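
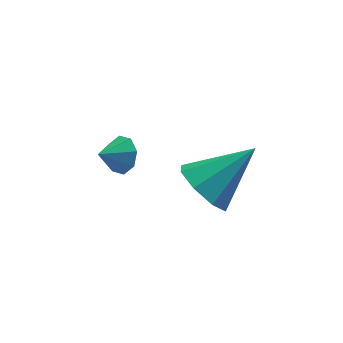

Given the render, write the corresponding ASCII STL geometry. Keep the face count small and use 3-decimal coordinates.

solid 
facet normal 0.789 0.325 -0.521
outer loop
vertex -3.198 3.133 0.725
vertex -3.537 2.946 0.094
vertex -3.511 3.555 0.514
endloop
endfacet
facet normal -0.217 0.303 0.928
outer loop
vertex -3.198 3.133 0.725
vertex -3.511 3.555 0.514
vertex -4.343 2.614 0.626
endloop
endfacet
facet normal 0.789 0.326 -0.521
outer loop
vertex -3.511 3.555 0.514
vertex -3.537 2.946 0.094
vertex -3.84 3.62 0.057
endloop
endfacet
facet normal -0.607 0.599 0.522
outer loop
vertex -3.511 3.555 0.514
vertex -3.84 3.62 0.057
vertex -4.343 2.614 0.626
endloop
endfacet
facet normal 0.789 0.326 -0.521
outer loop
vertex -3.84 3.62 0.057
vertex -3.537 2.946 0.094
vertex -3.991 3.29 -0.378
endloop
endfacet
facet normal -0.899 0.438 -0.020
outer loop
vertex -3.84 3.62 0.057
vertex -3.991 3.29 -0.378
vertex -4.343 2.614 0.626
endloop
endfacet
facet normal 0.789 0.325 -0.522
outer loop
vertex -3.991 3.29 -0.378
vertex -3.537 2.946 0.094
vertex -3.877 2.759 -0.536
endloop
endfacet
facet normal -0.921 -0.085 -0.380
outer loop
vertex -3.991 3.29 -0.378
vertex -3.877 2.759 -0.536
vertex -4.343 2.614 0.626
endloop
endfacet
facet normal 0.789 0.324 -0.522
outer loop
vertex -3.877 2.759 -0.536
vertex -3.537 2.946 0.094
vertex -3.564 2.336 -0.325
endloop
endfacet
facet normal -0.662 -0.664 -0.348
outer loop
vertex -3.877 2.759 -0.536
vertex -3.564 2.336 -0.325
vertex -4.343 2.614 0.626
endloop
endfacet
facet normal 0.789 0.324 -0.522
outer loop
vertex -3.564 2.336 -0.325
vertex -3.537 2.946 0.094
vertex -3.235 2.271 0.132
endloop
endfacet
facet normal -0.271 -0.961 0.059
outer loop
vertex -3.564 2.336 -0.325
vertex -3.235 2.271 0.132
vertex -4.343 2.614 0.626
endloop
endfacet
facet normal 0.790 0.324 -0.520
outer loop
vertex -3.235 2.271 0.132
vertex -3.537 2.946 0.094
vertex -3.084 2.601 0.567
endloop
endfacet
facet normal 0.020 -0.800 0.600
outer loop
vertex -3.235 2.271 0.132
vertex -3.084 2.601 0.567
vertex -4.343 2.614 0.626
endloop
endfacet
facet normal 0.790 0.324 -0.520
outer loop
vertex -3.084 2.601 0.567
vertex -3.537 2.946 0.094
vertex -3.198 3.133 0.725
endloop
endfacet
facet normal 0.042 -0.276 0.960
outer loop
vertex -3.084 2.601 0.567
vertex -3.198 3.133 0.725
vertex -4.343 2.614 0.626
endloop
endfacet
facet normal -0.774 -0.201 -0.600
outer loop
vertex -1.106 0.047 0.942
vertex -1.53 -0.578 1.699
vertex -1.603 0.459 1.445
endloop
endfacet
facet normal 0.483 0.848 -0.217
outer loop
vertex -1.106 0.047 0.942
vertex -1.603 0.459 1.445
vertex 0.15 -0.142 3.001
endloop
endfacet
facet normal -0.775 -0.201 -0.599
outer loop
vertex -1.603 0.459 1.445
vertex -1.53 -0.578 1.699
vertex -2.057 0.264 2.098
endloop
endfacet
facet normal 0.046 0.948 0.315
outer loop
vertex -1.603 0.459 1.445
vertex -2.057 0.264 2.098
vertex 0.15 -0.142 3.001
endloop
endfacet
facet normal -0.775 -0.201 -0.600
outer loop
vertex -2.057 0.264 2.098
vertex -1.53 -0.578 1.699
vertex -2.203 -0.425 2.517
endloop
endfacet
facet normal -0.231 0.541 0.809
outer loop
vertex -2.057 0.264 2.098
vertex -2.203 -0.425 2.517
vertex 0.15 -0.142 3.001
endloop
endfacet
facet normal -0.775 -0.201 -0.600
outer loop
vertex -2.203 -0.425 2.517
vertex -1.53 -0.578 1.699
vertex -1.955 -1.203 2.457
endloop
endfacet
facet normal -0.184 -0.134 0.974
outer loop
vertex -2.203 -0.425 2.517
vertex -1.955 -1.203 2.457
vertex 0.15 -0.142 3.001
endloop
endfacet
facet normal -0.775 -0.201 -0.600
outer loop
vertex -1.955 -1.203 2.457
vertex -1.53 -0.578 1.699
vertex -1.458 -1.615 1.953
endloop
endfacet
facet normal 0.159 -0.682 0.714
outer loop
vertex -1.955 -1.203 2.457
vertex -1.458 -1.615 1.953
vertex 0.15 -0.142 3.001
endloop
endfacet
facet normal -0.775 -0.201 -0.600
outer loop
vertex -1.458 -1.615 1.953
vertex -1.53 -0.578 1.699
vertex -1.004 -1.42 1.301
endloop
endfacet
facet normal 0.597 -0.781 0.182
outer loop
vertex -1.458 -1.615 1.953
vertex -1.004 -1.42 1.301
vertex 0.15 -0.142 3.001
endloop
endfacet
facet normal -0.775 -0.201 -0.600
outer loop
vertex -1.004 -1.42 1.301
vertex -1.53 -0.578 1.699
vertex -0.858 -0.731 0.882
endloop
endfacet
facet normal 0.873 -0.374 -0.311
outer loop
vertex -1.004 -1.42 1.301
vertex -0.858 -0.731 0.882
vertex 0.15 -0.142 3.001
endloop
endfacet
facet normal -0.775 -0.201 -0.600
outer loop
vertex -0.858 -0.731 0.882
vertex -1.53 -0.578 1.699
vertex -1.106 0.047 0.942
endloop
endfacet
facet normal 0.826 0.300 -0.477
outer loop
vertex -0.858 -0.731 0.882
vertex -1.106 0.047 0.942
vertex 0.15 -0.142 3.001
endloop
endfacet

endsolid


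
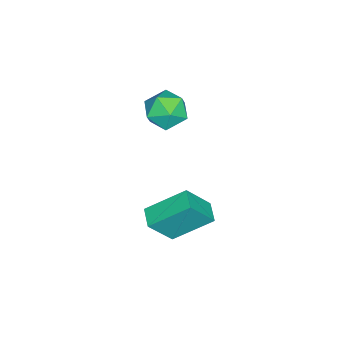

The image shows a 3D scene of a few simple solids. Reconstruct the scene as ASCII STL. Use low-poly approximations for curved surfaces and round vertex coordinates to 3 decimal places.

solid 
facet normal -0.808 0.348 0.475
outer loop
vertex -2.293 1.771 -2.46
vertex -2.247 0.911 -1.752
vertex -1.703 1.856 -1.518
endloop
endfacet
facet normal -0.431 0.882 0.190
outer loop
vertex -2.293 1.771 -2.46
vertex -1.703 1.856 -1.518
vertex -1.292 2.262 -2.471
endloop
endfacet
facet normal -0.383 0.769 -0.512
outer loop
vertex -2.293 1.771 -2.46
vertex -1.292 2.262 -2.471
vertex -1.582 1.569 -3.294
endloop
endfacet
facet normal -0.731 0.164 -0.663
outer loop
vertex -2.293 1.771 -2.46
vertex -1.582 1.569 -3.294
vertex -2.172 0.734 -2.85
endloop
endfacet
facet normal -0.994 -0.096 -0.052
outer loop
vertex -2.293 1.771 -2.46
vertex -2.172 0.734 -2.85
vertex -2.247 0.911 -1.752
endloop
endfacet
facet normal 0.228 0.856 0.463
outer loop
vertex -1.292 2.262 -2.471
vertex -1.703 1.856 -1.518
vertex -0.628 1.706 -1.77
endloop
endfacet
facet normal -0.383 -0.008 0.924
outer loop
vertex -1.703 1.856 -1.518
vertex -2.247 0.911 -1.752
vertex -1.218 0.871 -1.326
endloop
endfacet
facet normal -0.683 -0.727 0.071
outer loop
vertex -2.247 0.911 -1.752
vertex -2.172 0.734 -2.85
vertex -1.508 0.178 -2.149
endloop
endfacet
facet normal -0.258 -0.305 -0.917
outer loop
vertex -2.172 0.734 -2.85
vertex -1.582 1.569 -3.294
vertex -1.097 0.584 -3.102
endloop
endfacet
facet normal 0.305 0.673 -0.674
outer loop
vertex -1.582 1.569 -3.294
vertex -1.292 2.262 -2.471
vertex -0.553 1.529 -2.868
endloop
endfacet
facet normal 0.731 -0.164 0.663
outer loop
vertex -0.507 0.669 -2.16
vertex -0.628 1.706 -1.77
vertex -1.218 0.871 -1.326
endloop
endfacet
facet normal 0.383 -0.769 0.512
outer loop
vertex -0.507 0.669 -2.16
vertex -1.218 0.871 -1.326
vertex -1.508 0.178 -2.149
endloop
endfacet
facet normal 0.431 -0.882 -0.190
outer loop
vertex -0.507 0.669 -2.16
vertex -1.508 0.178 -2.149
vertex -1.097 0.584 -3.102
endloop
endfacet
facet normal 0.808 -0.348 -0.475
outer loop
vertex -0.507 0.669 -2.16
vertex -1.097 0.584 -3.102
vertex -0.553 1.529 -2.868
endloop
endfacet
facet normal 0.994 0.096 0.052
outer loop
vertex -0.507 0.669 -2.16
vertex -0.553 1.529 -2.868
vertex -0.628 1.706 -1.77
endloop
endfacet
facet normal 0.258 0.305 0.917
outer loop
vertex -1.218 0.871 -1.326
vertex -0.628 1.706 -1.77
vertex -1.703 1.856 -1.518
endloop
endfacet
facet normal -0.305 -0.673 0.674
outer loop
vertex -1.508 0.178 -2.149
vertex -1.218 0.871 -1.326
vertex -2.247 0.911 -1.752
endloop
endfacet
facet normal -0.228 -0.856 -0.463
outer loop
vertex -1.097 0.584 -3.102
vertex -1.508 0.178 -2.149
vertex -2.172 0.734 -2.85
endloop
endfacet
facet normal 0.383 0.008 -0.924
outer loop
vertex -0.553 1.529 -2.868
vertex -1.097 0.584 -3.102
vertex -1.582 1.569 -3.294
endloop
endfacet
facet normal 0.683 0.727 -0.071
outer loop
vertex -0.628 1.706 -1.77
vertex -0.553 1.529 -2.868
vertex -1.292 2.262 -2.471
endloop
endfacet
facet normal -0.857 -0.491 0.156
outer loop
vertex 3.332 3.871 -2.349
vertex 2.603 4.684 -3.792
vertex 4.029 2.251 -3.613
endloop
endfacet
facet normal 0.403 -0.449 0.798
outer loop
vertex 4.877 2.736 -3.768
vertex 3.332 3.871 -2.349
vertex 4.029 2.251 -3.613
endloop
endfacet
facet normal -0.857 -0.491 0.157
outer loop
vertex 4.029 2.251 -3.613
vertex 2.603 4.684 -3.792
vertex 3.3 3.063 -5.057
endloop
endfacet
facet normal 0.321 -0.747 -0.582
outer loop
vertex 3.3 3.063 -5.057
vertex 4.877 2.736 -3.768
vertex 4.029 2.251 -3.613
endloop
endfacet
facet normal -0.321 0.747 0.583
outer loop
vertex 3.332 3.871 -2.349
vertex 3.451 5.169 -3.947
vertex 2.603 4.684 -3.792
endloop
endfacet
facet normal 0.402 -0.449 0.798
outer loop
vertex 4.18 4.357 -2.503
vertex 3.332 3.871 -2.349
vertex 4.877 2.736 -3.768
endloop
endfacet
facet normal -0.322 0.746 0.582
outer loop
vertex 4.18 4.357 -2.503
vertex 3.451 5.169 -3.947
vertex 3.332 3.871 -2.349
endloop
endfacet
facet normal -0.403 0.449 -0.798
outer loop
vertex 2.603 4.684 -3.792
vertex 3.451 5.169 -3.947
vertex 3.3 3.063 -5.057
endloop
endfacet
facet normal 0.322 -0.746 -0.583
outer loop
vertex 4.148 3.549 -5.211
vertex 4.877 2.736 -3.768
vertex 3.3 3.063 -5.057
endloop
endfacet
facet normal -0.402 0.449 -0.798
outer loop
vertex 3.3 3.063 -5.057
vertex 3.451 5.169 -3.947
vertex 4.148 3.549 -5.211
endloop
endfacet
facet normal 0.857 0.491 -0.157
outer loop
vertex 4.148 3.549 -5.211
vertex 4.18 4.357 -2.503
vertex 4.877 2.736 -3.768
endloop
endfacet
facet normal 0.857 0.491 -0.157
outer loop
vertex 3.451 5.169 -3.947
vertex 4.18 4.357 -2.503
vertex 4.148 3.549 -5.211
endloop
endfacet

endsolid


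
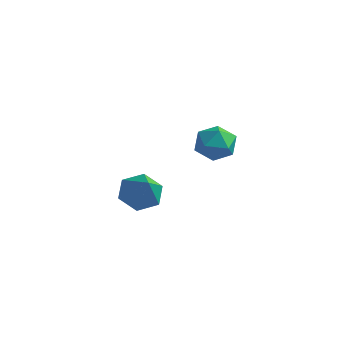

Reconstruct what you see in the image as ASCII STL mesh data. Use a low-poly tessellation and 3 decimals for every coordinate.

solid 
facet normal -0.814 0.337 0.474
outer loop
vertex -0.982 -0.701 1.655
vertex -0.876 -1.107 2.126
vertex -0.625 -0.529 2.146
endloop
endfacet
facet normal -0.518 0.852 0.078
outer loop
vertex -0.982 -0.701 1.655
vertex -0.625 -0.529 2.146
vertex -0.453 -0.371 1.56
endloop
endfacet
facet normal -0.498 0.626 -0.599
outer loop
vertex -0.982 -0.701 1.655
vertex -0.453 -0.371 1.56
vertex -0.598 -0.852 1.178
endloop
endfacet
facet normal -0.783 -0.027 -0.622
outer loop
vertex -0.982 -0.701 1.655
vertex -0.598 -0.852 1.178
vertex -0.86 -1.307 1.528
endloop
endfacet
facet normal -0.978 -0.206 0.043
outer loop
vertex -0.982 -0.701 1.655
vertex -0.86 -1.307 1.528
vertex -0.876 -1.107 2.126
endloop
endfacet
facet normal 0.155 0.942 0.299
outer loop
vertex -0.453 -0.371 1.56
vertex -0.625 -0.529 2.146
vertex -0.02 -0.573 1.972
endloop
endfacet
facet normal -0.324 0.108 0.940
outer loop
vertex -0.625 -0.529 2.146
vertex -0.876 -1.107 2.126
vertex -0.282 -1.028 2.322
endloop
endfacet
facet normal -0.590 -0.771 0.242
outer loop
vertex -0.876 -1.107 2.126
vertex -0.86 -1.307 1.528
vertex -0.427 -1.509 1.94
endloop
endfacet
facet normal -0.274 -0.482 -0.832
outer loop
vertex -0.86 -1.307 1.528
vertex -0.598 -0.852 1.178
vertex -0.255 -1.351 1.354
endloop
endfacet
facet normal 0.186 0.576 -0.796
outer loop
vertex -0.598 -0.852 1.178
vertex -0.453 -0.371 1.56
vertex -0.004 -0.773 1.374
endloop
endfacet
facet normal 0.783 0.027 0.622
outer loop
vertex 0.102 -1.179 1.845
vertex -0.02 -0.573 1.972
vertex -0.282 -1.028 2.322
endloop
endfacet
facet normal 0.498 -0.626 0.599
outer loop
vertex 0.102 -1.179 1.845
vertex -0.282 -1.028 2.322
vertex -0.427 -1.509 1.94
endloop
endfacet
facet normal 0.518 -0.852 -0.078
outer loop
vertex 0.102 -1.179 1.845
vertex -0.427 -1.509 1.94
vertex -0.255 -1.351 1.354
endloop
endfacet
facet normal 0.814 -0.337 -0.474
outer loop
vertex 0.102 -1.179 1.845
vertex -0.255 -1.351 1.354
vertex -0.004 -0.773 1.374
endloop
endfacet
facet normal 0.978 0.206 -0.043
outer loop
vertex 0.102 -1.179 1.845
vertex -0.004 -0.773 1.374
vertex -0.02 -0.573 1.972
endloop
endfacet
facet normal 0.274 0.482 0.832
outer loop
vertex -0.282 -1.028 2.322
vertex -0.02 -0.573 1.972
vertex -0.625 -0.529 2.146
endloop
endfacet
facet normal -0.186 -0.576 0.796
outer loop
vertex -0.427 -1.509 1.94
vertex -0.282 -1.028 2.322
vertex -0.876 -1.107 2.126
endloop
endfacet
facet normal -0.155 -0.942 -0.299
outer loop
vertex -0.255 -1.351 1.354
vertex -0.427 -1.509 1.94
vertex -0.86 -1.307 1.528
endloop
endfacet
facet normal 0.324 -0.108 -0.940
outer loop
vertex -0.004 -0.773 1.374
vertex -0.255 -1.351 1.354
vertex -0.598 -0.852 1.178
endloop
endfacet
facet normal 0.590 0.771 -0.242
outer loop
vertex -0.02 -0.573 1.972
vertex -0.004 -0.773 1.374
vertex -0.453 -0.371 1.56
endloop
endfacet
facet normal -0.520 0.455 -0.723
outer loop
vertex -3.171 0.657 -1.727
vertex -3.547 0.096 -1.81
vertex -3.743 0.574 -1.368
endloop
endfacet
facet normal 0.353 0.615 0.705
outer loop
vertex -3.171 0.657 -1.727
vertex -3.743 0.574 -1.368
vertex -2.873 -0.496 -0.87
endloop
endfacet
facet normal -0.518 0.456 -0.723
outer loop
vertex -3.743 0.574 -1.368
vertex -3.547 0.096 -1.81
vertex -4.119 0.014 -1.452
endloop
endfacet
facet normal -0.380 0.118 0.917
outer loop
vertex -3.743 0.574 -1.368
vertex -4.119 0.014 -1.452
vertex -2.873 -0.496 -0.87
endloop
endfacet
facet normal -0.518 0.456 -0.723
outer loop
vertex -4.119 0.014 -1.452
vertex -3.547 0.096 -1.81
vertex -3.923 -0.464 -1.894
endloop
endfacet
facet normal -0.519 -0.685 0.511
outer loop
vertex -4.119 0.014 -1.452
vertex -3.923 -0.464 -1.894
vertex -2.873 -0.496 -0.87
endloop
endfacet
facet normal -0.518 0.456 -0.723
outer loop
vertex -3.923 -0.464 -1.894
vertex -3.547 0.096 -1.81
vertex -3.351 -0.382 -2.252
endloop
endfacet
facet normal 0.075 -0.991 -0.108
outer loop
vertex -3.923 -0.464 -1.894
vertex -3.351 -0.382 -2.252
vertex -2.873 -0.496 -0.87
endloop
endfacet
facet normal -0.519 0.456 -0.723
outer loop
vertex -3.351 -0.382 -2.252
vertex -3.547 0.096 -1.81
vertex -2.975 0.178 -2.169
endloop
endfacet
facet normal 0.808 -0.495 -0.320
outer loop
vertex -3.351 -0.382 -2.252
vertex -2.975 0.178 -2.169
vertex -2.873 -0.496 -0.87
endloop
endfacet
facet normal -0.519 0.455 -0.723
outer loop
vertex -2.975 0.178 -2.169
vertex -3.547 0.096 -1.81
vertex -3.171 0.657 -1.727
endloop
endfacet
facet normal 0.947 0.309 0.086
outer loop
vertex -2.975 0.178 -2.169
vertex -3.171 0.657 -1.727
vertex -2.873 -0.496 -0.87
endloop
endfacet

endsolid


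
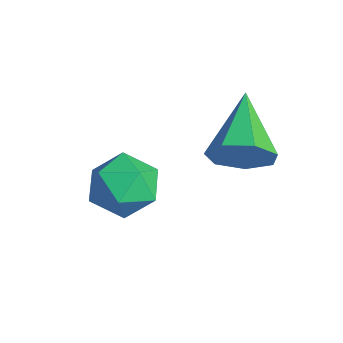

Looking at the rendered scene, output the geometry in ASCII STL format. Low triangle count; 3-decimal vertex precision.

solid 
facet normal -0.645 0.673 0.361
outer loop
vertex -2.523 -2.167 -2.704
vertex -2.223 -2.416 -1.705
vertex -1.712 -1.639 -2.241
endloop
endfacet
facet normal -0.406 0.870 -0.281
outer loop
vertex -2.523 -2.167 -2.704
vertex -1.712 -1.639 -2.241
vertex -1.64 -1.938 -3.269
endloop
endfacet
facet normal -0.568 0.352 -0.744
outer loop
vertex -2.523 -2.167 -2.704
vertex -1.64 -1.938 -3.269
vertex -2.106 -2.899 -3.368
endloop
endfacet
facet normal -0.907 -0.164 -0.388
outer loop
vertex -2.523 -2.167 -2.704
vertex -2.106 -2.899 -3.368
vertex -2.466 -3.194 -2.402
endloop
endfacet
facet normal -0.955 0.034 0.295
outer loop
vertex -2.523 -2.167 -2.704
vertex -2.466 -3.194 -2.402
vertex -2.223 -2.416 -1.705
endloop
endfacet
facet normal 0.307 0.919 -0.246
outer loop
vertex -1.64 -1.938 -3.269
vertex -1.712 -1.639 -2.241
vertex -0.794 -2.046 -2.618
endloop
endfacet
facet normal -0.082 0.602 0.795
outer loop
vertex -1.712 -1.639 -2.241
vertex -2.223 -2.416 -1.705
vertex -1.154 -2.341 -1.652
endloop
endfacet
facet normal -0.584 -0.433 0.687
outer loop
vertex -2.223 -2.416 -1.705
vertex -2.466 -3.194 -2.402
vertex -1.62 -3.302 -1.751
endloop
endfacet
facet normal -0.506 -0.754 -0.419
outer loop
vertex -2.466 -3.194 -2.402
vertex -2.106 -2.899 -3.368
vertex -1.548 -3.601 -2.779
endloop
endfacet
facet normal 0.044 0.081 -0.996
outer loop
vertex -2.106 -2.899 -3.368
vertex -1.64 -1.938 -3.269
vertex -1.037 -2.824 -3.315
endloop
endfacet
facet normal 0.907 0.164 0.388
outer loop
vertex -0.737 -3.073 -2.316
vertex -0.794 -2.046 -2.618
vertex -1.154 -2.341 -1.652
endloop
endfacet
facet normal 0.568 -0.352 0.744
outer loop
vertex -0.737 -3.073 -2.316
vertex -1.154 -2.341 -1.652
vertex -1.62 -3.302 -1.751
endloop
endfacet
facet normal 0.406 -0.870 0.281
outer loop
vertex -0.737 -3.073 -2.316
vertex -1.62 -3.302 -1.751
vertex -1.548 -3.601 -2.779
endloop
endfacet
facet normal 0.645 -0.673 -0.361
outer loop
vertex -0.737 -3.073 -2.316
vertex -1.548 -3.601 -2.779
vertex -1.037 -2.824 -3.315
endloop
endfacet
facet normal 0.955 -0.034 -0.295
outer loop
vertex -0.737 -3.073 -2.316
vertex -1.037 -2.824 -3.315
vertex -0.794 -2.046 -2.618
endloop
endfacet
facet normal 0.506 0.754 0.419
outer loop
vertex -1.154 -2.341 -1.652
vertex -0.794 -2.046 -2.618
vertex -1.712 -1.639 -2.241
endloop
endfacet
facet normal -0.044 -0.081 0.996
outer loop
vertex -1.62 -3.302 -1.751
vertex -1.154 -2.341 -1.652
vertex -2.223 -2.416 -1.705
endloop
endfacet
facet normal -0.307 -0.919 0.246
outer loop
vertex -1.548 -3.601 -2.779
vertex -1.62 -3.302 -1.751
vertex -2.466 -3.194 -2.402
endloop
endfacet
facet normal 0.082 -0.602 -0.795
outer loop
vertex -1.037 -2.824 -3.315
vertex -1.548 -3.601 -2.779
vertex -2.106 -2.899 -3.368
endloop
endfacet
facet normal 0.584 0.433 -0.687
outer loop
vertex -0.794 -2.046 -2.618
vertex -1.037 -2.824 -3.315
vertex -1.64 -1.938 -3.269
endloop
endfacet
facet normal 0.812 -0.386 -0.437
outer loop
vertex 0.787 -0.013 0.271
vertex 0.293 -0.145 -0.53
vertex 0.798 0.615 -0.263
endloop
endfacet
facet normal 0.241 0.626 0.741
outer loop
vertex 0.787 -0.013 0.271
vertex 0.798 0.615 -0.263
vertex -1.453 0.685 0.41
endloop
endfacet
facet normal 0.812 -0.386 -0.437
outer loop
vertex 0.798 0.615 -0.263
vertex 0.293 -0.145 -0.53
vertex 0.429 0.67 -0.998
endloop
endfacet
facet normal 0.046 0.998 0.051
outer loop
vertex 0.798 0.615 -0.263
vertex 0.429 0.67 -0.998
vertex -1.453 0.685 0.41
endloop
endfacet
facet normal 0.813 -0.386 -0.437
outer loop
vertex 0.429 0.67 -0.998
vertex 0.293 -0.145 -0.53
vertex -0.042 0.111 -1.38
endloop
endfacet
facet normal -0.409 0.724 -0.555
outer loop
vertex 0.429 0.67 -0.998
vertex -0.042 0.111 -1.38
vertex -1.453 0.685 0.41
endloop
endfacet
facet normal 0.813 -0.386 -0.437
outer loop
vertex -0.042 0.111 -1.38
vertex 0.293 -0.145 -0.53
vertex -0.26 -0.64 -1.122
endloop
endfacet
facet normal -0.783 0.014 -0.622
outer loop
vertex -0.042 0.111 -1.38
vertex -0.26 -0.64 -1.122
vertex -1.453 0.685 0.41
endloop
endfacet
facet normal 0.813 -0.386 -0.436
outer loop
vertex -0.26 -0.64 -1.122
vertex 0.293 -0.145 -0.53
vertex -0.062 -1.019 -0.417
endloop
endfacet
facet normal -0.794 -0.600 -0.099
outer loop
vertex -0.26 -0.64 -1.122
vertex -0.062 -1.019 -0.417
vertex -1.453 0.685 0.41
endloop
endfacet
facet normal 0.812 -0.386 -0.437
outer loop
vertex -0.062 -1.019 -0.417
vertex 0.293 -0.145 -0.53
vertex 0.404 -0.74 0.203
endloop
endfacet
facet normal -0.433 -0.654 0.620
outer loop
vertex -0.062 -1.019 -0.417
vertex 0.404 -0.74 0.203
vertex -1.453 0.685 0.41
endloop
endfacet
facet normal 0.812 -0.387 -0.437
outer loop
vertex 0.404 -0.74 0.203
vertex 0.293 -0.145 -0.53
vertex 0.787 -0.013 0.271
endloop
endfacet
facet normal 0.028 -0.108 0.994
outer loop
vertex 0.404 -0.74 0.203
vertex 0.787 -0.013 0.271
vertex -1.453 0.685 0.41
endloop
endfacet

endsolid


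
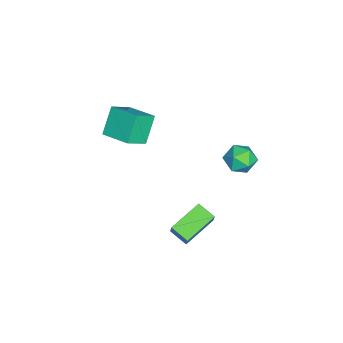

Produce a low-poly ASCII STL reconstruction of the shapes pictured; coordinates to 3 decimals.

solid 
facet normal -0.515 -0.834 -0.199
outer loop
vertex -4.444 -4.68 2.77
vertex -5.496 -3.793 1.771
vertex -3.292 -5.028 1.248
endloop
endfacet
facet normal 0.619 -0.522 0.588
outer loop
vertex -2.304 -3.427 1.629
vertex -4.444 -4.68 2.77
vertex -3.292 -5.028 1.248
endloop
endfacet
facet normal -0.515 -0.834 -0.198
outer loop
vertex -3.292 -5.028 1.248
vertex -5.496 -3.793 1.771
vertex -4.344 -4.142 0.249
endloop
endfacet
facet normal 0.594 -0.180 -0.784
outer loop
vertex -4.344 -4.142 0.249
vertex -2.304 -3.427 1.629
vertex -3.292 -5.028 1.248
endloop
endfacet
facet normal -0.594 0.180 0.785
outer loop
vertex -4.444 -4.68 2.77
vertex -4.508 -2.192 2.152
vertex -5.496 -3.793 1.771
endloop
endfacet
facet normal 0.619 -0.521 0.588
outer loop
vertex -3.456 -3.078 3.151
vertex -4.444 -4.68 2.77
vertex -2.304 -3.427 1.629
endloop
endfacet
facet normal -0.594 0.180 0.784
outer loop
vertex -3.456 -3.078 3.151
vertex -4.508 -2.192 2.152
vertex -4.444 -4.68 2.77
endloop
endfacet
facet normal -0.619 0.522 -0.588
outer loop
vertex -5.496 -3.793 1.771
vertex -4.508 -2.192 2.152
vertex -4.344 -4.142 0.249
endloop
endfacet
facet normal 0.594 -0.180 -0.784
outer loop
vertex -3.356 -2.54 0.63
vertex -2.304 -3.427 1.629
vertex -4.344 -4.142 0.249
endloop
endfacet
facet normal -0.619 0.521 -0.588
outer loop
vertex -4.344 -4.142 0.249
vertex -4.508 -2.192 2.152
vertex -3.356 -2.54 0.63
endloop
endfacet
facet normal 0.515 0.834 0.198
outer loop
vertex -3.356 -2.54 0.63
vertex -3.456 -3.078 3.151
vertex -2.304 -3.427 1.629
endloop
endfacet
facet normal 0.514 0.834 0.198
outer loop
vertex -4.508 -2.192 2.152
vertex -3.456 -3.078 3.151
vertex -3.356 -2.54 0.63
endloop
endfacet
facet normal -0.479 -0.796 0.371
outer loop
vertex 3.259 -0.124 0.161
vertex 1.659 1.149 0.827
vertex 2.746 -0.264 -0.802
endloop
endfacet
facet normal 0.744 -0.592 -0.310
outer loop
vertex 3.321 0.691 -1.247
vertex 3.259 -0.124 0.161
vertex 2.746 -0.264 -0.802
endloop
endfacet
facet normal -0.479 -0.796 0.370
outer loop
vertex 2.746 -0.264 -0.802
vertex 1.659 1.149 0.827
vertex 1.147 1.009 -0.136
endloop
endfacet
facet normal -0.466 -0.127 -0.876
outer loop
vertex 1.147 1.009 -0.136
vertex 3.321 0.691 -1.247
vertex 2.746 -0.264 -0.802
endloop
endfacet
facet normal 0.466 0.127 0.876
outer loop
vertex 3.259 -0.124 0.161
vertex 2.234 2.104 0.382
vertex 1.659 1.149 0.827
endloop
endfacet
facet normal 0.744 -0.592 -0.310
outer loop
vertex 3.833 0.831 -0.284
vertex 3.259 -0.124 0.161
vertex 3.321 0.691 -1.247
endloop
endfacet
facet normal 0.466 0.128 0.875
outer loop
vertex 3.833 0.831 -0.284
vertex 2.234 2.104 0.382
vertex 3.259 -0.124 0.161
endloop
endfacet
facet normal -0.744 0.592 0.309
outer loop
vertex 1.659 1.149 0.827
vertex 2.234 2.104 0.382
vertex 1.147 1.009 -0.136
endloop
endfacet
facet normal -0.466 -0.128 -0.875
outer loop
vertex 1.721 1.964 -0.581
vertex 3.321 0.691 -1.247
vertex 1.147 1.009 -0.136
endloop
endfacet
facet normal -0.744 0.592 0.310
outer loop
vertex 1.147 1.009 -0.136
vertex 2.234 2.104 0.382
vertex 1.721 1.964 -0.581
endloop
endfacet
facet normal 0.479 0.796 -0.370
outer loop
vertex 1.721 1.964 -0.581
vertex 3.833 0.831 -0.284
vertex 3.321 0.691 -1.247
endloop
endfacet
facet normal 0.479 0.796 -0.371
outer loop
vertex 2.234 2.104 0.382
vertex 3.833 0.831 -0.284
vertex 1.721 1.964 -0.581
endloop
endfacet
facet normal -0.897 -0.260 0.359
outer loop
vertex -1.265 3.529 3.406
vertex -1.191 2.617 2.931
vertex -0.838 2.728 3.893
endloop
endfacet
facet normal -0.563 0.189 0.804
outer loop
vertex -1.265 3.529 3.406
vertex -0.838 2.728 3.893
vertex -0.414 3.664 3.97
endloop
endfacet
facet normal -0.421 0.789 0.447
outer loop
vertex -1.265 3.529 3.406
vertex -0.414 3.664 3.97
vertex -0.505 4.132 3.057
endloop
endfacet
facet normal -0.666 0.713 -0.219
outer loop
vertex -1.265 3.529 3.406
vertex -0.505 4.132 3.057
vertex -0.986 3.485 2.415
endloop
endfacet
facet normal -0.960 0.064 -0.273
outer loop
vertex -1.265 3.529 3.406
vertex -0.986 3.485 2.415
vertex -1.191 2.617 2.931
endloop
endfacet
facet normal 0.058 -0.108 0.992
outer loop
vertex -0.414 3.664 3.97
vertex -0.838 2.728 3.893
vertex 0.186 2.835 3.845
endloop
endfacet
facet normal -0.482 -0.833 0.273
outer loop
vertex -0.838 2.728 3.893
vertex -1.191 2.617 2.931
vertex -0.295 2.188 3.203
endloop
endfacet
facet normal -0.583 -0.309 -0.751
outer loop
vertex -1.191 2.617 2.931
vertex -0.986 3.485 2.415
vertex -0.386 2.656 2.29
endloop
endfacet
facet normal -0.108 0.740 -0.664
outer loop
vertex -0.986 3.485 2.415
vertex -0.505 4.132 3.057
vertex 0.038 3.592 2.367
endloop
endfacet
facet normal 0.288 0.864 0.414
outer loop
vertex -0.505 4.132 3.057
vertex -0.414 3.664 3.97
vertex 0.391 3.703 3.329
endloop
endfacet
facet normal 0.666 -0.713 0.219
outer loop
vertex 0.465 2.791 2.854
vertex 0.186 2.835 3.845
vertex -0.295 2.188 3.203
endloop
endfacet
facet normal 0.421 -0.789 -0.447
outer loop
vertex 0.465 2.791 2.854
vertex -0.295 2.188 3.203
vertex -0.386 2.656 2.29
endloop
endfacet
facet normal 0.563 -0.189 -0.804
outer loop
vertex 0.465 2.791 2.854
vertex -0.386 2.656 2.29
vertex 0.038 3.592 2.367
endloop
endfacet
facet normal 0.897 0.260 -0.359
outer loop
vertex 0.465 2.791 2.854
vertex 0.038 3.592 2.367
vertex 0.391 3.703 3.329
endloop
endfacet
facet normal 0.960 -0.064 0.273
outer loop
vertex 0.465 2.791 2.854
vertex 0.391 3.703 3.329
vertex 0.186 2.835 3.845
endloop
endfacet
facet normal 0.108 -0.740 0.664
outer loop
vertex -0.295 2.188 3.203
vertex 0.186 2.835 3.845
vertex -0.838 2.728 3.893
endloop
endfacet
facet normal -0.288 -0.864 -0.414
outer loop
vertex -0.386 2.656 2.29
vertex -0.295 2.188 3.203
vertex -1.191 2.617 2.931
endloop
endfacet
facet normal -0.058 0.108 -0.992
outer loop
vertex 0.038 3.592 2.367
vertex -0.386 2.656 2.29
vertex -0.986 3.485 2.415
endloop
endfacet
facet normal 0.482 0.833 -0.273
outer loop
vertex 0.391 3.703 3.329
vertex 0.038 3.592 2.367
vertex -0.505 4.132 3.057
endloop
endfacet
facet normal 0.583 0.309 0.751
outer loop
vertex 0.186 2.835 3.845
vertex 0.391 3.703 3.329
vertex -0.414 3.664 3.97
endloop
endfacet

endsolid


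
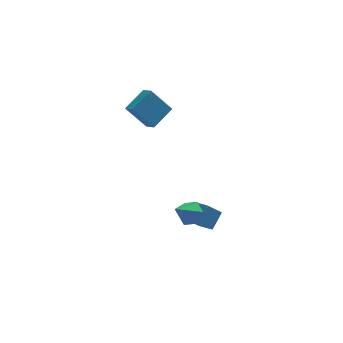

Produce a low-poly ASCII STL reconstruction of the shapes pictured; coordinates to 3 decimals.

solid 
facet normal 0.672 0.350 -0.653
outer loop
vertex -1.256 -3.202 -1.624
vertex -1.716 -3.543 -2.28
vertex -1.877 -2.731 -2.011
endloop
endfacet
facet normal -0.119 0.532 0.838
outer loop
vertex -1.256 -3.202 -1.624
vertex -1.877 -2.731 -2.011
vertex -2.744 -4.077 -1.28
endloop
endfacet
facet normal 0.672 0.350 -0.653
outer loop
vertex -1.877 -2.731 -2.011
vertex -1.716 -3.543 -2.28
vertex -2.337 -3.071 -2.666
endloop
endfacet
facet normal -0.762 0.610 0.219
outer loop
vertex -1.877 -2.731 -2.011
vertex -2.337 -3.071 -2.666
vertex -2.744 -4.077 -1.28
endloop
endfacet
facet normal 0.672 0.350 -0.653
outer loop
vertex -2.337 -3.071 -2.666
vertex -1.716 -3.543 -2.28
vertex -2.176 -3.883 -2.935
endloop
endfacet
facet normal -0.940 -0.077 -0.332
outer loop
vertex -2.337 -3.071 -2.666
vertex -2.176 -3.883 -2.935
vertex -2.744 -4.077 -1.28
endloop
endfacet
facet normal 0.672 0.349 -0.653
outer loop
vertex -2.176 -3.883 -2.935
vertex -1.716 -3.543 -2.28
vertex -1.555 -4.354 -2.548
endloop
endfacet
facet normal -0.475 -0.841 -0.261
outer loop
vertex -2.176 -3.883 -2.935
vertex -1.555 -4.354 -2.548
vertex -2.744 -4.077 -1.28
endloop
endfacet
facet normal 0.672 0.349 -0.653
outer loop
vertex -1.555 -4.354 -2.548
vertex -1.716 -3.543 -2.28
vertex -1.095 -4.014 -1.893
endloop
endfacet
facet normal 0.168 -0.918 0.358
outer loop
vertex -1.555 -4.354 -2.548
vertex -1.095 -4.014 -1.893
vertex -2.744 -4.077 -1.28
endloop
endfacet
facet normal 0.672 0.350 -0.653
outer loop
vertex -1.095 -4.014 -1.893
vertex -1.716 -3.543 -2.28
vertex -1.256 -3.202 -1.624
endloop
endfacet
facet normal 0.347 -0.232 0.909
outer loop
vertex -1.095 -4.014 -1.893
vertex -1.256 -3.202 -1.624
vertex -2.744 -4.077 -1.28
endloop
endfacet
facet normal -0.724 -0.540 -0.430
outer loop
vertex -2.972 0.567 2.32
vertex -4.133 0.932 3.817
vertex -3.279 1.314 1.899
endloop
endfacet
facet normal 0.602 -0.190 -0.775
outer loop
vertex -2.027 2.248 2.643
vertex -2.972 0.567 2.32
vertex -3.279 1.314 1.899
endloop
endfacet
facet normal -0.724 -0.539 -0.430
outer loop
vertex -3.279 1.314 1.899
vertex -4.133 0.932 3.817
vertex -4.44 1.679 3.397
endloop
endfacet
facet normal -0.338 0.820 -0.462
outer loop
vertex -4.44 1.679 3.397
vertex -2.027 2.248 2.643
vertex -3.279 1.314 1.899
endloop
endfacet
facet normal 0.338 -0.820 0.462
outer loop
vertex -2.972 0.567 2.32
vertex -2.881 1.866 4.561
vertex -4.133 0.932 3.817
endloop
endfacet
facet normal 0.602 -0.189 -0.776
outer loop
vertex -1.72 1.501 3.063
vertex -2.972 0.567 2.32
vertex -2.027 2.248 2.643
endloop
endfacet
facet normal 0.338 -0.820 0.462
outer loop
vertex -1.72 1.501 3.063
vertex -2.881 1.866 4.561
vertex -2.972 0.567 2.32
endloop
endfacet
facet normal -0.602 0.189 0.776
outer loop
vertex -4.133 0.932 3.817
vertex -2.881 1.866 4.561
vertex -4.44 1.679 3.397
endloop
endfacet
facet normal -0.338 0.820 -0.462
outer loop
vertex -3.188 2.613 4.14
vertex -2.027 2.248 2.643
vertex -4.44 1.679 3.397
endloop
endfacet
facet normal -0.602 0.190 0.776
outer loop
vertex -4.44 1.679 3.397
vertex -2.881 1.866 4.561
vertex -3.188 2.613 4.14
endloop
endfacet
facet normal 0.724 0.539 0.430
outer loop
vertex -3.188 2.613 4.14
vertex -1.72 1.501 3.063
vertex -2.027 2.248 2.643
endloop
endfacet
facet normal 0.724 0.540 0.430
outer loop
vertex -2.881 1.866 4.561
vertex -1.72 1.501 3.063
vertex -3.188 2.613 4.14
endloop
endfacet
facet normal -0.700 -0.108 0.706
outer loop
vertex -0.431 -2.181 -2.926
vertex -1.005 -1.162 -3.339
vertex -1.144 -2.915 -3.744
endloop
endfacet
facet normal 0.463 -0.821 0.333
outer loop
vertex -0.255 -2.778 -4.641
vertex -0.431 -2.181 -2.926
vertex -1.144 -2.915 -3.744
endloop
endfacet
facet normal -0.700 -0.108 0.706
outer loop
vertex -1.144 -2.915 -3.744
vertex -1.005 -1.162 -3.339
vertex -1.718 -1.896 -4.157
endloop
endfacet
facet normal -0.544 -0.560 -0.625
outer loop
vertex -1.718 -1.896 -4.157
vertex -0.255 -2.778 -4.641
vertex -1.144 -2.915 -3.744
endloop
endfacet
facet normal 0.544 0.560 0.625
outer loop
vertex -0.431 -2.181 -2.926
vertex -0.116 -1.025 -4.236
vertex -1.005 -1.162 -3.339
endloop
endfacet
facet normal 0.463 -0.821 0.333
outer loop
vertex 0.458 -2.044 -3.823
vertex -0.431 -2.181 -2.926
vertex -0.255 -2.778 -4.641
endloop
endfacet
facet normal 0.544 0.560 0.625
outer loop
vertex 0.458 -2.044 -3.823
vertex -0.116 -1.025 -4.236
vertex -0.431 -2.181 -2.926
endloop
endfacet
facet normal -0.463 0.821 -0.333
outer loop
vertex -1.005 -1.162 -3.339
vertex -0.116 -1.025 -4.236
vertex -1.718 -1.896 -4.157
endloop
endfacet
facet normal -0.544 -0.560 -0.625
outer loop
vertex -0.829 -1.759 -5.054
vertex -0.255 -2.778 -4.641
vertex -1.718 -1.896 -4.157
endloop
endfacet
facet normal -0.463 0.821 -0.333
outer loop
vertex -1.718 -1.896 -4.157
vertex -0.116 -1.025 -4.236
vertex -0.829 -1.759 -5.054
endloop
endfacet
facet normal 0.700 0.108 -0.706
outer loop
vertex -0.829 -1.759 -5.054
vertex 0.458 -2.044 -3.823
vertex -0.255 -2.778 -4.641
endloop
endfacet
facet normal 0.700 0.108 -0.706
outer loop
vertex -0.116 -1.025 -4.236
vertex 0.458 -2.044 -3.823
vertex -0.829 -1.759 -5.054
endloop
endfacet

endsolid


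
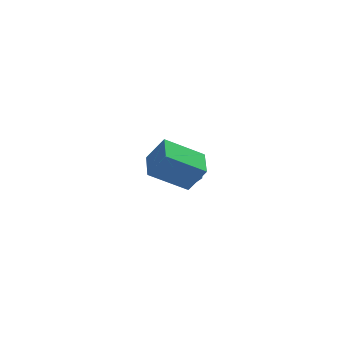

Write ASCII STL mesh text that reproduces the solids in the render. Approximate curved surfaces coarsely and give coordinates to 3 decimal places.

solid 
facet normal -0.927 0.374 0.021
outer loop
vertex 3.316 3.969 -3.476
vertex 3.012 3.23 -3.738
vertex 3.093 3.384 -2.915
endloop
endfacet
facet normal -0.515 0.687 0.512
outer loop
vertex 3.316 3.969 -3.476
vertex 3.093 3.384 -2.915
vertex 3.799 3.828 -2.801
endloop
endfacet
facet normal 0.041 0.984 0.176
outer loop
vertex 3.316 3.969 -3.476
vertex 3.799 3.828 -2.801
vertex 4.154 3.948 -3.555
endloop
endfacet
facet normal -0.028 0.853 -0.521
outer loop
vertex 3.316 3.969 -3.476
vertex 4.154 3.948 -3.555
vertex 3.667 3.579 -4.133
endloop
endfacet
facet normal -0.626 0.476 -0.617
outer loop
vertex 3.316 3.969 -3.476
vertex 3.667 3.579 -4.133
vertex 3.012 3.23 -3.738
endloop
endfacet
facet normal -0.265 0.178 0.948
outer loop
vertex 3.799 3.828 -2.801
vertex 3.093 3.384 -2.915
vertex 3.793 3.001 -2.647
endloop
endfacet
facet normal -0.932 -0.327 0.153
outer loop
vertex 3.093 3.384 -2.915
vertex 3.012 3.23 -3.738
vertex 3.306 2.632 -3.225
endloop
endfacet
facet normal -0.445 -0.161 -0.881
outer loop
vertex 3.012 3.23 -3.738
vertex 3.667 3.579 -4.133
vertex 3.661 2.752 -3.979
endloop
endfacet
facet normal 0.523 0.447 -0.726
outer loop
vertex 3.667 3.579 -4.133
vertex 4.154 3.948 -3.555
vertex 4.367 3.196 -3.865
endloop
endfacet
facet normal 0.635 0.659 0.404
outer loop
vertex 4.154 3.948 -3.555
vertex 3.799 3.828 -2.801
vertex 4.448 3.35 -3.042
endloop
endfacet
facet normal 0.028 -0.853 0.521
outer loop
vertex 4.144 2.611 -3.304
vertex 3.793 3.001 -2.647
vertex 3.306 2.632 -3.225
endloop
endfacet
facet normal -0.041 -0.984 -0.176
outer loop
vertex 4.144 2.611 -3.304
vertex 3.306 2.632 -3.225
vertex 3.661 2.752 -3.979
endloop
endfacet
facet normal 0.515 -0.687 -0.512
outer loop
vertex 4.144 2.611 -3.304
vertex 3.661 2.752 -3.979
vertex 4.367 3.196 -3.865
endloop
endfacet
facet normal 0.927 -0.374 -0.021
outer loop
vertex 4.144 2.611 -3.304
vertex 4.367 3.196 -3.865
vertex 4.448 3.35 -3.042
endloop
endfacet
facet normal 0.626 -0.476 0.617
outer loop
vertex 4.144 2.611 -3.304
vertex 4.448 3.35 -3.042
vertex 3.793 3.001 -2.647
endloop
endfacet
facet normal -0.523 -0.447 0.726
outer loop
vertex 3.306 2.632 -3.225
vertex 3.793 3.001 -2.647
vertex 3.093 3.384 -2.915
endloop
endfacet
facet normal -0.635 -0.659 -0.404
outer loop
vertex 3.661 2.752 -3.979
vertex 3.306 2.632 -3.225
vertex 3.012 3.23 -3.738
endloop
endfacet
facet normal 0.265 -0.178 -0.948
outer loop
vertex 4.367 3.196 -3.865
vertex 3.661 2.752 -3.979
vertex 3.667 3.579 -4.133
endloop
endfacet
facet normal 0.932 0.327 -0.153
outer loop
vertex 4.448 3.35 -3.042
vertex 4.367 3.196 -3.865
vertex 4.154 3.948 -3.555
endloop
endfacet
facet normal 0.445 0.161 0.881
outer loop
vertex 3.793 3.001 -2.647
vertex 4.448 3.35 -3.042
vertex 3.799 3.828 -2.801
endloop
endfacet
facet normal -0.834 0.143 0.533
outer loop
vertex 1.549 -1.806 1.095
vertex 1.81 -0.691 1.205
vertex 0.966 -1.572 0.119
endloop
endfacet
facet normal -0.228 -0.969 -0.096
outer loop
vertex 2.35 -1.809 -0.765
vertex 1.549 -1.806 1.095
vertex 0.966 -1.572 0.119
endloop
endfacet
facet normal -0.834 0.142 0.533
outer loop
vertex 0.966 -1.572 0.119
vertex 1.81 -0.691 1.205
vertex 1.227 -0.458 0.23
endloop
endfacet
facet normal -0.503 0.202 -0.841
outer loop
vertex 1.227 -0.458 0.23
vertex 2.35 -1.809 -0.765
vertex 0.966 -1.572 0.119
endloop
endfacet
facet normal 0.503 -0.201 0.841
outer loop
vertex 1.549 -1.806 1.095
vertex 3.194 -0.928 0.321
vertex 1.81 -0.691 1.205
endloop
endfacet
facet normal -0.227 -0.969 -0.096
outer loop
vertex 2.933 -2.042 0.21
vertex 1.549 -1.806 1.095
vertex 2.35 -1.809 -0.765
endloop
endfacet
facet normal 0.503 -0.202 0.840
outer loop
vertex 2.933 -2.042 0.21
vertex 3.194 -0.928 0.321
vertex 1.549 -1.806 1.095
endloop
endfacet
facet normal 0.227 0.969 0.096
outer loop
vertex 1.81 -0.691 1.205
vertex 3.194 -0.928 0.321
vertex 1.227 -0.458 0.23
endloop
endfacet
facet normal -0.503 0.201 -0.841
outer loop
vertex 2.611 -0.694 -0.655
vertex 2.35 -1.809 -0.765
vertex 1.227 -0.458 0.23
endloop
endfacet
facet normal 0.227 0.969 0.097
outer loop
vertex 1.227 -0.458 0.23
vertex 3.194 -0.928 0.321
vertex 2.611 -0.694 -0.655
endloop
endfacet
facet normal 0.834 -0.143 -0.533
outer loop
vertex 2.611 -0.694 -0.655
vertex 2.933 -2.042 0.21
vertex 2.35 -1.809 -0.765
endloop
endfacet
facet normal 0.834 -0.142 -0.533
outer loop
vertex 3.194 -0.928 0.321
vertex 2.933 -2.042 0.21
vertex 2.611 -0.694 -0.655
endloop
endfacet

endsolid


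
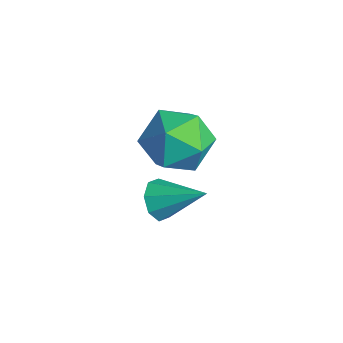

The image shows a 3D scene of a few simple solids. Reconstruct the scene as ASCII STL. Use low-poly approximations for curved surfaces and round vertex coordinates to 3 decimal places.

solid 
facet normal -0.637 -0.575 -0.513
outer loop
vertex 3.719 -3.911 -0.369
vertex 3.39 -4.052 0.198
vertex 3.341 -3.578 -0.273
endloop
endfacet
facet normal 0.443 0.674 -0.592
outer loop
vertex 3.719 -3.911 -0.369
vertex 3.341 -3.578 -0.273
vertex 4.39 -3.148 1.002
endloop
endfacet
facet normal -0.635 -0.576 -0.514
outer loop
vertex 3.341 -3.578 -0.273
vertex 3.39 -4.052 0.198
vertex 2.991 -3.523 0.098
endloop
endfacet
facet normal -0.103 0.965 -0.241
outer loop
vertex 3.341 -3.578 -0.273
vertex 2.991 -3.523 0.098
vertex 4.39 -3.148 1.002
endloop
endfacet
facet normal -0.637 -0.577 -0.511
outer loop
vertex 2.991 -3.523 0.098
vertex 3.39 -4.052 0.198
vertex 2.876 -3.777 0.528
endloop
endfacet
facet normal -0.452 0.816 0.361
outer loop
vertex 2.991 -3.523 0.098
vertex 2.876 -3.777 0.528
vertex 4.39 -3.148 1.002
endloop
endfacet
facet normal -0.637 -0.575 -0.514
outer loop
vertex 2.876 -3.777 0.528
vertex 3.39 -4.052 0.198
vertex 3.061 -4.193 0.764
endloop
endfacet
facet normal -0.399 0.312 0.862
outer loop
vertex 2.876 -3.777 0.528
vertex 3.061 -4.193 0.764
vertex 4.39 -3.148 1.002
endloop
endfacet
facet normal -0.636 -0.576 -0.513
outer loop
vertex 3.061 -4.193 0.764
vertex 3.39 -4.052 0.198
vertex 3.439 -4.526 0.669
endloop
endfacet
facet normal 0.023 -0.250 0.968
outer loop
vertex 3.061 -4.193 0.764
vertex 3.439 -4.526 0.669
vertex 4.39 -3.148 1.002
endloop
endfacet
facet normal -0.637 -0.575 -0.513
outer loop
vertex 3.439 -4.526 0.669
vertex 3.39 -4.052 0.198
vertex 3.788 -4.581 0.297
endloop
endfacet
facet normal 0.571 -0.543 0.616
outer loop
vertex 3.439 -4.526 0.669
vertex 3.788 -4.581 0.297
vertex 4.39 -3.148 1.002
endloop
endfacet
facet normal -0.638 -0.576 -0.512
outer loop
vertex 3.788 -4.581 0.297
vertex 3.39 -4.052 0.198
vertex 3.904 -4.327 -0.133
endloop
endfacet
facet normal 0.919 -0.394 0.015
outer loop
vertex 3.788 -4.581 0.297
vertex 3.904 -4.327 -0.133
vertex 4.39 -3.148 1.002
endloop
endfacet
facet normal -0.638 -0.575 -0.513
outer loop
vertex 3.904 -4.327 -0.133
vertex 3.39 -4.052 0.198
vertex 3.719 -3.911 -0.369
endloop
endfacet
facet normal 0.867 0.110 -0.486
outer loop
vertex 3.904 -4.327 -0.133
vertex 3.719 -3.911 -0.369
vertex 4.39 -3.148 1.002
endloop
endfacet
facet normal -0.528 0.486 0.696
outer loop
vertex 0.065 -1.227 -0.4
vertex 0.03 -2.222 0.268
vertex 0.929 -1.44 0.404
endloop
endfacet
facet normal -0.094 0.933 0.348
outer loop
vertex 0.065 -1.227 -0.4
vertex 0.929 -1.44 0.404
vertex 1.211 -1.008 -0.678
endloop
endfacet
facet normal -0.256 0.902 -0.347
outer loop
vertex 0.065 -1.227 -0.4
vertex 1.211 -1.008 -0.678
vertex 0.487 -1.523 -1.483
endloop
endfacet
facet normal -0.791 0.437 -0.428
outer loop
vertex 0.065 -1.227 -0.4
vertex 0.487 -1.523 -1.483
vertex -0.243 -2.273 -0.898
endloop
endfacet
facet normal -0.960 0.179 0.217
outer loop
vertex 0.065 -1.227 -0.4
vertex -0.243 -2.273 -0.898
vertex 0.03 -2.222 0.268
endloop
endfacet
facet normal 0.575 0.697 0.428
outer loop
vertex 1.211 -1.008 -0.678
vertex 0.929 -1.44 0.404
vertex 1.883 -1.867 -0.182
endloop
endfacet
facet normal -0.128 -0.025 0.991
outer loop
vertex 0.929 -1.44 0.404
vertex 0.03 -2.222 0.268
vertex 1.153 -2.617 0.403
endloop
endfacet
facet normal -0.826 -0.521 0.216
outer loop
vertex 0.03 -2.222 0.268
vertex -0.243 -2.273 -0.898
vertex 0.429 -3.132 -0.402
endloop
endfacet
facet normal -0.554 -0.105 -0.826
outer loop
vertex -0.243 -2.273 -0.898
vertex 0.487 -1.523 -1.483
vertex 0.711 -2.7 -1.484
endloop
endfacet
facet normal 0.312 0.648 -0.695
outer loop
vertex 0.487 -1.523 -1.483
vertex 1.211 -1.008 -0.678
vertex 1.61 -1.918 -1.348
endloop
endfacet
facet normal 0.791 -0.437 0.428
outer loop
vertex 1.575 -2.913 -0.68
vertex 1.883 -1.867 -0.182
vertex 1.153 -2.617 0.403
endloop
endfacet
facet normal 0.256 -0.902 0.347
outer loop
vertex 1.575 -2.913 -0.68
vertex 1.153 -2.617 0.403
vertex 0.429 -3.132 -0.402
endloop
endfacet
facet normal 0.094 -0.933 -0.348
outer loop
vertex 1.575 -2.913 -0.68
vertex 0.429 -3.132 -0.402
vertex 0.711 -2.7 -1.484
endloop
endfacet
facet normal 0.528 -0.486 -0.696
outer loop
vertex 1.575 -2.913 -0.68
vertex 0.711 -2.7 -1.484
vertex 1.61 -1.918 -1.348
endloop
endfacet
facet normal 0.960 -0.179 -0.217
outer loop
vertex 1.575 -2.913 -0.68
vertex 1.61 -1.918 -1.348
vertex 1.883 -1.867 -0.182
endloop
endfacet
facet normal 0.554 0.105 0.826
outer loop
vertex 1.153 -2.617 0.403
vertex 1.883 -1.867 -0.182
vertex 0.929 -1.44 0.404
endloop
endfacet
facet normal -0.312 -0.648 0.695
outer loop
vertex 0.429 -3.132 -0.402
vertex 1.153 -2.617 0.403
vertex 0.03 -2.222 0.268
endloop
endfacet
facet normal -0.575 -0.697 -0.428
outer loop
vertex 0.711 -2.7 -1.484
vertex 0.429 -3.132 -0.402
vertex -0.243 -2.273 -0.898
endloop
endfacet
facet normal 0.128 0.025 -0.991
outer loop
vertex 1.61 -1.918 -1.348
vertex 0.711 -2.7 -1.484
vertex 0.487 -1.523 -1.483
endloop
endfacet
facet normal 0.826 0.521 -0.216
outer loop
vertex 1.883 -1.867 -0.182
vertex 1.61 -1.918 -1.348
vertex 1.211 -1.008 -0.678
endloop
endfacet

endsolid


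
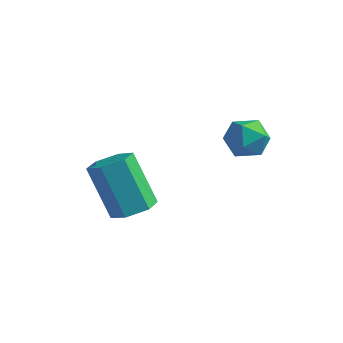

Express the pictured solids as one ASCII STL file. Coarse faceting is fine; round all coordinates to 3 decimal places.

solid 
facet normal 0.487 -0.078 -0.870
outer loop
vertex -1.266 1.737 -3.67
vertex -1.711 1.194 -3.87
vertex -1.884 1.885 -4.029
endloop
endfacet
facet normal 0.215 0.976 0.032
outer loop
vertex -1.266 1.737 -3.67
vertex -1.884 1.885 -4.029
vertex -2.204 1.889 -1.991
endloop
endfacet
facet normal 0.215 0.976 0.032
outer loop
vertex -2.204 1.889 -1.991
vertex -1.884 1.885 -4.029
vertex -2.822 2.037 -2.349
endloop
endfacet
facet normal -0.486 0.079 0.871
outer loop
vertex -2.204 1.889 -1.991
vertex -2.822 2.037 -2.349
vertex -2.649 1.346 -2.19
endloop
endfacet
facet normal 0.487 -0.078 -0.870
outer loop
vertex -1.884 1.885 -4.029
vertex -1.711 1.194 -3.87
vertex -2.329 1.342 -4.229
endloop
endfacet
facet normal -0.626 0.664 -0.410
outer loop
vertex -1.884 1.885 -4.029
vertex -2.329 1.342 -4.229
vertex -2.822 2.037 -2.349
endloop
endfacet
facet normal -0.626 0.664 -0.410
outer loop
vertex -2.822 2.037 -2.349
vertex -2.329 1.342 -4.229
vertex -3.267 1.494 -2.549
endloop
endfacet
facet normal -0.487 0.078 0.870
outer loop
vertex -2.822 2.037 -2.349
vertex -3.267 1.494 -2.549
vertex -2.649 1.346 -2.19
endloop
endfacet
facet normal 0.486 -0.080 -0.870
outer loop
vertex -2.329 1.342 -4.229
vertex -1.711 1.194 -3.87
vertex -2.156 0.651 -4.069
endloop
endfacet
facet normal -0.841 -0.313 -0.441
outer loop
vertex -2.329 1.342 -4.229
vertex -2.156 0.651 -4.069
vertex -3.267 1.494 -2.549
endloop
endfacet
facet normal -0.841 -0.312 -0.442
outer loop
vertex -3.267 1.494 -2.549
vertex -2.156 0.651 -4.069
vertex -3.094 0.803 -2.39
endloop
endfacet
facet normal -0.487 0.078 0.870
outer loop
vertex -3.267 1.494 -2.549
vertex -3.094 0.803 -2.39
vertex -2.649 1.346 -2.19
endloop
endfacet
facet normal 0.486 -0.079 -0.871
outer loop
vertex -2.156 0.651 -4.069
vertex -1.711 1.194 -3.87
vertex -1.538 0.503 -3.711
endloop
endfacet
facet normal -0.215 -0.976 -0.032
outer loop
vertex -2.156 0.651 -4.069
vertex -1.538 0.503 -3.711
vertex -3.094 0.803 -2.39
endloop
endfacet
facet normal -0.215 -0.976 -0.032
outer loop
vertex -3.094 0.803 -2.39
vertex -1.538 0.503 -3.711
vertex -2.476 0.655 -2.031
endloop
endfacet
facet normal -0.487 0.078 0.870
outer loop
vertex -3.094 0.803 -2.39
vertex -2.476 0.655 -2.031
vertex -2.649 1.346 -2.19
endloop
endfacet
facet normal 0.487 -0.078 -0.870
outer loop
vertex -1.538 0.503 -3.711
vertex -1.711 1.194 -3.87
vertex -1.093 1.046 -3.511
endloop
endfacet
facet normal 0.626 -0.664 0.410
outer loop
vertex -1.538 0.503 -3.711
vertex -1.093 1.046 -3.511
vertex -2.476 0.655 -2.031
endloop
endfacet
facet normal 0.626 -0.664 0.410
outer loop
vertex -2.476 0.655 -2.031
vertex -1.093 1.046 -3.511
vertex -2.031 1.198 -1.831
endloop
endfacet
facet normal -0.487 0.078 0.870
outer loop
vertex -2.476 0.655 -2.031
vertex -2.031 1.198 -1.831
vertex -2.649 1.346 -2.19
endloop
endfacet
facet normal 0.487 -0.078 -0.870
outer loop
vertex -1.093 1.046 -3.511
vertex -1.711 1.194 -3.87
vertex -1.266 1.737 -3.67
endloop
endfacet
facet normal 0.841 0.312 0.441
outer loop
vertex -1.093 1.046 -3.511
vertex -1.266 1.737 -3.67
vertex -2.031 1.198 -1.831
endloop
endfacet
facet normal 0.841 0.313 0.442
outer loop
vertex -2.031 1.198 -1.831
vertex -1.266 1.737 -3.67
vertex -2.204 1.889 -1.991
endloop
endfacet
facet normal -0.486 0.080 0.870
outer loop
vertex -2.031 1.198 -1.831
vertex -2.204 1.889 -1.991
vertex -2.649 1.346 -2.19
endloop
endfacet
facet normal -0.283 0.215 0.935
outer loop
vertex 1.0 3.522 -0.366
vertex 0.324 3.21 -0.499
vertex 0.889 2.785 -0.23
endloop
endfacet
facet normal 0.421 0.103 0.901
outer loop
vertex 1.0 3.522 -0.366
vertex 0.889 2.785 -0.23
vertex 1.532 3.018 -0.557
endloop
endfacet
facet normal 0.696 0.569 0.437
outer loop
vertex 1.0 3.522 -0.366
vertex 1.532 3.018 -0.557
vertex 1.363 3.586 -1.027
endloop
endfacet
facet normal 0.163 0.969 0.183
outer loop
vertex 1.0 3.522 -0.366
vertex 1.363 3.586 -1.027
vertex 0.616 3.705 -0.992
endloop
endfacet
facet normal -0.443 0.750 0.491
outer loop
vertex 1.0 3.522 -0.366
vertex 0.616 3.705 -0.992
vertex 0.324 3.21 -0.499
endloop
endfacet
facet normal 0.528 -0.554 0.643
outer loop
vertex 1.532 3.018 -0.557
vertex 0.889 2.785 -0.23
vertex 1.184 2.395 -0.808
endloop
endfacet
facet normal -0.613 -0.374 0.696
outer loop
vertex 0.889 2.785 -0.23
vertex 0.324 3.21 -0.499
vertex 0.437 2.514 -0.773
endloop
endfacet
facet normal -0.870 0.494 -0.019
outer loop
vertex 0.324 3.21 -0.499
vertex 0.616 3.705 -0.992
vertex 0.268 3.082 -1.243
endloop
endfacet
facet normal 0.111 0.849 -0.516
outer loop
vertex 0.616 3.705 -0.992
vertex 1.363 3.586 -1.027
vertex 0.911 3.315 -1.57
endloop
endfacet
facet normal 0.974 0.201 -0.108
outer loop
vertex 1.363 3.586 -1.027
vertex 1.532 3.018 -0.557
vertex 1.476 2.89 -1.301
endloop
endfacet
facet normal -0.163 -0.969 -0.183
outer loop
vertex 0.8 2.578 -1.434
vertex 1.184 2.395 -0.808
vertex 0.437 2.514 -0.773
endloop
endfacet
facet normal -0.696 -0.569 -0.437
outer loop
vertex 0.8 2.578 -1.434
vertex 0.437 2.514 -0.773
vertex 0.268 3.082 -1.243
endloop
endfacet
facet normal -0.421 -0.103 -0.901
outer loop
vertex 0.8 2.578 -1.434
vertex 0.268 3.082 -1.243
vertex 0.911 3.315 -1.57
endloop
endfacet
facet normal 0.283 -0.215 -0.935
outer loop
vertex 0.8 2.578 -1.434
vertex 0.911 3.315 -1.57
vertex 1.476 2.89 -1.301
endloop
endfacet
facet normal 0.443 -0.750 -0.491
outer loop
vertex 0.8 2.578 -1.434
vertex 1.476 2.89 -1.301
vertex 1.184 2.395 -0.808
endloop
endfacet
facet normal -0.111 -0.849 0.516
outer loop
vertex 0.437 2.514 -0.773
vertex 1.184 2.395 -0.808
vertex 0.889 2.785 -0.23
endloop
endfacet
facet normal -0.974 -0.201 0.108
outer loop
vertex 0.268 3.082 -1.243
vertex 0.437 2.514 -0.773
vertex 0.324 3.21 -0.499
endloop
endfacet
facet normal -0.528 0.554 -0.643
outer loop
vertex 0.911 3.315 -1.57
vertex 0.268 3.082 -1.243
vertex 0.616 3.705 -0.992
endloop
endfacet
facet normal 0.613 0.374 -0.696
outer loop
vertex 1.476 2.89 -1.301
vertex 0.911 3.315 -1.57
vertex 1.363 3.586 -1.027
endloop
endfacet
facet normal 0.870 -0.494 0.019
outer loop
vertex 1.184 2.395 -0.808
vertex 1.476 2.89 -1.301
vertex 1.532 3.018 -0.557
endloop
endfacet

endsolid


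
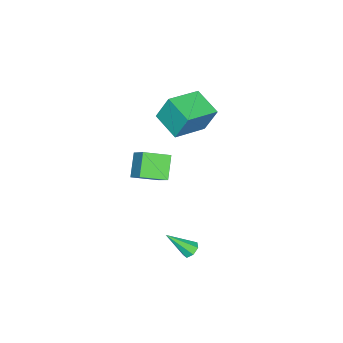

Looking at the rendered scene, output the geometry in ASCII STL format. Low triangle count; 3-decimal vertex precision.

solid 
facet normal -0.931 0.293 -0.218
outer loop
vertex -4.299 -2.328 2.359
vertex -3.697 -0.848 1.777
vertex -4.152 -2.977 0.86
endloop
endfacet
facet normal -0.354 -0.870 0.342
outer loop
vertex -2.263 -3.572 1.303
vertex -4.299 -2.328 2.359
vertex -4.152 -2.977 0.86
endloop
endfacet
facet normal -0.931 0.293 -0.218
outer loop
vertex -4.152 -2.977 0.86
vertex -3.697 -0.848 1.777
vertex -3.55 -1.497 0.278
endloop
endfacet
facet normal 0.090 -0.396 -0.914
outer loop
vertex -3.55 -1.497 0.278
vertex -2.263 -3.572 1.303
vertex -4.152 -2.977 0.86
endloop
endfacet
facet normal -0.090 0.396 0.914
outer loop
vertex -4.299 -2.328 2.359
vertex -1.808 -1.443 2.22
vertex -3.697 -0.848 1.777
endloop
endfacet
facet normal -0.354 -0.870 0.342
outer loop
vertex -2.41 -2.923 2.802
vertex -4.299 -2.328 2.359
vertex -2.263 -3.572 1.303
endloop
endfacet
facet normal -0.090 0.396 0.914
outer loop
vertex -2.41 -2.923 2.802
vertex -1.808 -1.443 2.22
vertex -4.299 -2.328 2.359
endloop
endfacet
facet normal 0.354 0.870 -0.342
outer loop
vertex -3.697 -0.848 1.777
vertex -1.808 -1.443 2.22
vertex -3.55 -1.497 0.278
endloop
endfacet
facet normal 0.090 -0.396 -0.914
outer loop
vertex -1.661 -2.092 0.721
vertex -2.263 -3.572 1.303
vertex -3.55 -1.497 0.278
endloop
endfacet
facet normal 0.354 0.870 -0.342
outer loop
vertex -3.55 -1.497 0.278
vertex -1.808 -1.443 2.22
vertex -1.661 -2.092 0.721
endloop
endfacet
facet normal 0.931 -0.293 0.218
outer loop
vertex -1.661 -2.092 0.721
vertex -2.41 -2.923 2.802
vertex -2.263 -3.572 1.303
endloop
endfacet
facet normal 0.931 -0.293 0.218
outer loop
vertex -1.808 -1.443 2.22
vertex -2.41 -2.923 2.802
vertex -1.661 -2.092 0.721
endloop
endfacet
facet normal -0.654 -0.266 0.708
outer loop
vertex -0.851 -3.462 -0.467
vertex -1.773 -2.38 -0.912
vertex -1.521 -4.437 -1.453
endloop
endfacet
facet normal 0.619 -0.727 0.298
outer loop
vertex -0.547 -4.04 -2.508
vertex -0.851 -3.462 -0.467
vertex -1.521 -4.437 -1.453
endloop
endfacet
facet normal -0.654 -0.266 0.708
outer loop
vertex -1.521 -4.437 -1.453
vertex -1.773 -2.38 -0.912
vertex -2.443 -3.355 -1.897
endloop
endfacet
facet normal -0.435 -0.633 -0.640
outer loop
vertex -2.443 -3.355 -1.897
vertex -0.547 -4.04 -2.508
vertex -1.521 -4.437 -1.453
endloop
endfacet
facet normal 0.435 0.634 0.640
outer loop
vertex -0.851 -3.462 -0.467
vertex -0.799 -1.983 -1.967
vertex -1.773 -2.38 -0.912
endloop
endfacet
facet normal 0.619 -0.727 0.298
outer loop
vertex 0.123 -3.065 -1.523
vertex -0.851 -3.462 -0.467
vertex -0.547 -4.04 -2.508
endloop
endfacet
facet normal 0.435 0.633 0.640
outer loop
vertex 0.123 -3.065 -1.523
vertex -0.799 -1.983 -1.967
vertex -0.851 -3.462 -0.467
endloop
endfacet
facet normal -0.619 0.727 -0.298
outer loop
vertex -1.773 -2.38 -0.912
vertex -0.799 -1.983 -1.967
vertex -2.443 -3.355 -1.897
endloop
endfacet
facet normal -0.435 -0.634 -0.640
outer loop
vertex -1.469 -2.958 -2.953
vertex -0.547 -4.04 -2.508
vertex -2.443 -3.355 -1.897
endloop
endfacet
facet normal -0.619 0.727 -0.298
outer loop
vertex -2.443 -3.355 -1.897
vertex -0.799 -1.983 -1.967
vertex -1.469 -2.958 -2.953
endloop
endfacet
facet normal 0.654 0.266 -0.708
outer loop
vertex -1.469 -2.958 -2.953
vertex 0.123 -3.065 -1.523
vertex -0.547 -4.04 -2.508
endloop
endfacet
facet normal 0.654 0.267 -0.708
outer loop
vertex -0.799 -1.983 -1.967
vertex 0.123 -3.065 -1.523
vertex -1.469 -2.958 -2.953
endloop
endfacet
facet normal -0.380 0.595 -0.709
outer loop
vertex 3.487 1.451 -2.721
vertex 3.263 1.736 -2.362
vertex 3.727 1.789 -2.566
endloop
endfacet
facet normal 0.823 -0.400 -0.402
outer loop
vertex 3.487 1.451 -2.721
vertex 3.727 1.789 -2.566
vertex 3.897 0.744 -1.178
endloop
endfacet
facet normal -0.380 0.594 -0.709
outer loop
vertex 3.727 1.789 -2.566
vertex 3.263 1.736 -2.362
vertex 3.618 2.087 -2.258
endloop
endfacet
facet normal 0.960 0.266 0.083
outer loop
vertex 3.727 1.789 -2.566
vertex 3.618 2.087 -2.258
vertex 3.897 0.744 -1.178
endloop
endfacet
facet normal -0.379 0.594 -0.710
outer loop
vertex 3.618 2.087 -2.258
vertex 3.263 1.736 -2.362
vertex 3.241 2.121 -2.028
endloop
endfacet
facet normal 0.451 0.614 0.648
outer loop
vertex 3.618 2.087 -2.258
vertex 3.241 2.121 -2.028
vertex 3.897 0.744 -1.178
endloop
endfacet
facet normal -0.379 0.594 -0.710
outer loop
vertex 3.241 2.121 -2.028
vertex 3.263 1.736 -2.362
vertex 2.881 1.865 -2.05
endloop
endfacet
facet normal -0.324 0.381 0.866
outer loop
vertex 3.241 2.121 -2.028
vertex 2.881 1.865 -2.05
vertex 3.897 0.744 -1.178
endloop
endfacet
facet normal -0.379 0.595 -0.709
outer loop
vertex 2.881 1.865 -2.05
vertex 3.263 1.736 -2.362
vertex 2.808 1.512 -2.307
endloop
endfacet
facet normal -0.777 -0.257 0.574
outer loop
vertex 2.881 1.865 -2.05
vertex 2.808 1.512 -2.307
vertex 3.897 0.744 -1.178
endloop
endfacet
facet normal -0.378 0.594 -0.710
outer loop
vertex 2.808 1.512 -2.307
vertex 3.263 1.736 -2.362
vertex 3.078 1.328 -2.605
endloop
endfacet
facet normal -0.570 -0.822 -0.009
outer loop
vertex 2.808 1.512 -2.307
vertex 3.078 1.328 -2.605
vertex 3.897 0.744 -1.178
endloop
endfacet
facet normal -0.380 0.594 -0.709
outer loop
vertex 3.078 1.328 -2.605
vertex 3.263 1.736 -2.362
vertex 3.487 1.451 -2.721
endloop
endfacet
facet normal 0.141 -0.885 -0.443
outer loop
vertex 3.078 1.328 -2.605
vertex 3.487 1.451 -2.721
vertex 3.897 0.744 -1.178
endloop
endfacet

endsolid


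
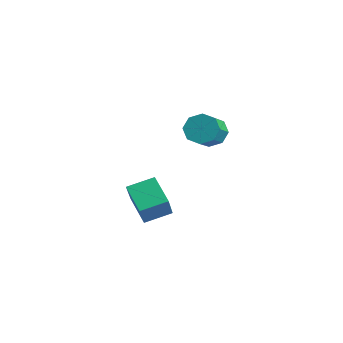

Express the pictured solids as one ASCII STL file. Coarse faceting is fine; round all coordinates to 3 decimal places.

solid 
facet normal -0.534 0.661 -0.527
outer loop
vertex -0.853 0.402 0.375
vertex -1.42 -0.114 0.303
vertex -1.245 0.435 0.814
endloop
endfacet
facet normal 0.521 0.749 0.409
outer loop
vertex -0.853 0.402 0.375
vertex -1.245 0.435 0.814
vertex -0.133 -0.49 1.089
endloop
endfacet
facet normal 0.521 0.749 0.410
outer loop
vertex -0.133 -0.49 1.089
vertex -1.245 0.435 0.814
vertex -0.526 -0.456 1.527
endloop
endfacet
facet normal 0.533 -0.660 0.530
outer loop
vertex -0.133 -0.49 1.089
vertex -0.526 -0.456 1.527
vertex -0.7 -1.006 1.017
endloop
endfacet
facet normal -0.533 0.661 -0.528
outer loop
vertex -1.245 0.435 0.814
vertex -1.42 -0.114 0.303
vertex -1.74 0.147 0.953
endloop
endfacet
facet normal -0.103 0.570 0.815
outer loop
vertex -1.245 0.435 0.814
vertex -1.74 0.147 0.953
vertex -0.526 -0.456 1.527
endloop
endfacet
facet normal -0.103 0.570 0.815
outer loop
vertex -0.526 -0.456 1.527
vertex -1.74 0.147 0.953
vertex -1.02 -0.744 1.666
endloop
endfacet
facet normal 0.534 -0.660 0.529
outer loop
vertex -0.526 -0.456 1.527
vertex -1.02 -0.744 1.666
vertex -0.7 -1.006 1.017
endloop
endfacet
facet normal -0.533 0.662 -0.528
outer loop
vertex -1.74 0.147 0.953
vertex -1.42 -0.114 0.303
vertex -2.048 -0.294 0.711
endloop
endfacet
facet normal -0.666 0.057 0.744
outer loop
vertex -1.74 0.147 0.953
vertex -2.048 -0.294 0.711
vertex -1.02 -0.744 1.666
endloop
endfacet
facet normal -0.666 0.058 0.744
outer loop
vertex -1.02 -0.744 1.666
vertex -2.048 -0.294 0.711
vertex -1.328 -1.186 1.425
endloop
endfacet
facet normal 0.533 -0.660 0.529
outer loop
vertex -1.02 -0.744 1.666
vertex -1.328 -1.186 1.425
vertex -0.7 -1.006 1.017
endloop
endfacet
facet normal -0.533 0.660 -0.530
outer loop
vertex -2.048 -0.294 0.711
vertex -1.42 -0.114 0.303
vertex -1.987 -0.63 0.231
endloop
endfacet
facet normal -0.840 -0.489 0.236
outer loop
vertex -2.048 -0.294 0.711
vertex -1.987 -0.63 0.231
vertex -1.328 -1.186 1.425
endloop
endfacet
facet normal -0.840 -0.489 0.236
outer loop
vertex -1.328 -1.186 1.425
vertex -1.987 -0.63 0.231
vertex -1.267 -1.522 0.945
endloop
endfacet
facet normal 0.533 -0.660 0.530
outer loop
vertex -1.328 -1.186 1.425
vertex -1.267 -1.522 0.945
vertex -0.7 -1.006 1.017
endloop
endfacet
facet normal -0.533 0.660 -0.530
outer loop
vertex -1.987 -0.63 0.231
vertex -1.42 -0.114 0.303
vertex -1.594 -0.664 -0.207
endloop
endfacet
facet normal -0.521 -0.749 -0.410
outer loop
vertex -1.987 -0.63 0.231
vertex -1.594 -0.664 -0.207
vertex -1.267 -1.522 0.945
endloop
endfacet
facet normal -0.522 -0.749 -0.409
outer loop
vertex -1.267 -1.522 0.945
vertex -1.594 -0.664 -0.207
vertex -0.875 -1.555 0.506
endloop
endfacet
facet normal 0.534 -0.661 0.527
outer loop
vertex -1.267 -1.522 0.945
vertex -0.875 -1.555 0.506
vertex -0.7 -1.006 1.017
endloop
endfacet
facet normal -0.534 0.660 -0.529
outer loop
vertex -1.594 -0.664 -0.207
vertex -1.42 -0.114 0.303
vertex -1.1 -0.376 -0.346
endloop
endfacet
facet normal 0.103 -0.570 -0.815
outer loop
vertex -1.594 -0.664 -0.207
vertex -1.1 -0.376 -0.346
vertex -0.875 -1.555 0.506
endloop
endfacet
facet normal 0.102 -0.570 -0.815
outer loop
vertex -0.875 -1.555 0.506
vertex -1.1 -0.376 -0.346
vertex -0.38 -1.267 0.367
endloop
endfacet
facet normal 0.533 -0.661 0.528
outer loop
vertex -0.875 -1.555 0.506
vertex -0.38 -1.267 0.367
vertex -0.7 -1.006 1.017
endloop
endfacet
facet normal -0.533 0.660 -0.529
outer loop
vertex -1.1 -0.376 -0.346
vertex -1.42 -0.114 0.303
vertex -0.792 0.066 -0.105
endloop
endfacet
facet normal 0.665 -0.058 -0.744
outer loop
vertex -1.1 -0.376 -0.346
vertex -0.792 0.066 -0.105
vertex -0.38 -1.267 0.367
endloop
endfacet
facet normal 0.666 -0.057 -0.744
outer loop
vertex -0.38 -1.267 0.367
vertex -0.792 0.066 -0.105
vertex -0.072 -0.826 0.609
endloop
endfacet
facet normal 0.533 -0.662 0.528
outer loop
vertex -0.38 -1.267 0.367
vertex -0.072 -0.826 0.609
vertex -0.7 -1.006 1.017
endloop
endfacet
facet normal -0.533 0.660 -0.530
outer loop
vertex -0.792 0.066 -0.105
vertex -1.42 -0.114 0.303
vertex -0.853 0.402 0.375
endloop
endfacet
facet normal 0.840 0.489 -0.236
outer loop
vertex -0.792 0.066 -0.105
vertex -0.853 0.402 0.375
vertex -0.072 -0.826 0.609
endloop
endfacet
facet normal 0.840 0.489 -0.236
outer loop
vertex -0.072 -0.826 0.609
vertex -0.853 0.402 0.375
vertex -0.133 -0.49 1.089
endloop
endfacet
facet normal 0.533 -0.660 0.530
outer loop
vertex -0.072 -0.826 0.609
vertex -0.133 -0.49 1.089
vertex -0.7 -1.006 1.017
endloop
endfacet
facet normal -0.479 0.411 -0.776
outer loop
vertex -4.229 -2.202 -4.334
vertex -3.877 -1.038 -3.935
vertex -3.003 -2.296 -5.141
endloop
endfacet
facet normal -0.275 -0.910 -0.312
outer loop
vertex -2.203 -2.982 -3.845
vertex -4.229 -2.202 -4.334
vertex -3.003 -2.296 -5.141
endloop
endfacet
facet normal -0.478 0.411 -0.776
outer loop
vertex -3.003 -2.296 -5.141
vertex -3.877 -1.038 -3.935
vertex -2.651 -1.132 -4.741
endloop
endfacet
facet normal 0.834 -0.064 -0.548
outer loop
vertex -2.651 -1.132 -4.741
vertex -2.203 -2.982 -3.845
vertex -3.003 -2.296 -5.141
endloop
endfacet
facet normal -0.834 0.064 0.549
outer loop
vertex -4.229 -2.202 -4.334
vertex -3.077 -1.724 -2.639
vertex -3.877 -1.038 -3.935
endloop
endfacet
facet normal -0.275 -0.909 -0.312
outer loop
vertex -3.429 -2.888 -3.039
vertex -4.229 -2.202 -4.334
vertex -2.203 -2.982 -3.845
endloop
endfacet
facet normal -0.834 0.064 0.549
outer loop
vertex -3.429 -2.888 -3.039
vertex -3.077 -1.724 -2.639
vertex -4.229 -2.202 -4.334
endloop
endfacet
facet normal 0.275 0.910 0.312
outer loop
vertex -3.877 -1.038 -3.935
vertex -3.077 -1.724 -2.639
vertex -2.651 -1.132 -4.741
endloop
endfacet
facet normal 0.834 -0.064 -0.549
outer loop
vertex -1.851 -1.818 -3.446
vertex -2.203 -2.982 -3.845
vertex -2.651 -1.132 -4.741
endloop
endfacet
facet normal 0.275 0.909 0.312
outer loop
vertex -2.651 -1.132 -4.741
vertex -3.077 -1.724 -2.639
vertex -1.851 -1.818 -3.446
endloop
endfacet
facet normal 0.479 -0.411 0.776
outer loop
vertex -1.851 -1.818 -3.446
vertex -3.429 -2.888 -3.039
vertex -2.203 -2.982 -3.845
endloop
endfacet
facet normal 0.479 -0.411 0.776
outer loop
vertex -3.077 -1.724 -2.639
vertex -3.429 -2.888 -3.039
vertex -1.851 -1.818 -3.446
endloop
endfacet

endsolid


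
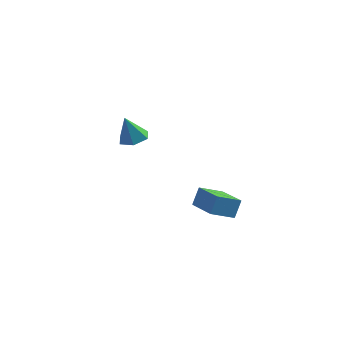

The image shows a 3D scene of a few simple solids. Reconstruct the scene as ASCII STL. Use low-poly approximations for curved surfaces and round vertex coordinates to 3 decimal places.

solid 
facet normal 0.218 0.224 -0.950
outer loop
vertex -2.312 2.551 -0.547
vertex -2.851 1.924 -0.819
vertex -3.15 2.732 -0.697
endloop
endfacet
facet normal 0.053 0.772 0.634
outer loop
vertex -2.312 2.551 -0.547
vertex -3.15 2.732 -0.697
vertex -3.209 1.556 0.739
endloop
endfacet
facet normal 0.219 0.224 -0.950
outer loop
vertex -3.15 2.732 -0.697
vertex -2.851 1.924 -0.819
vertex -3.688 2.105 -0.969
endloop
endfacet
facet normal -0.777 0.502 0.379
outer loop
vertex -3.15 2.732 -0.697
vertex -3.688 2.105 -0.969
vertex -3.209 1.556 0.739
endloop
endfacet
facet normal 0.219 0.224 -0.950
outer loop
vertex -3.688 2.105 -0.969
vertex -2.851 1.924 -0.819
vertex -3.389 1.297 -1.091
endloop
endfacet
facet normal -0.921 -0.362 0.142
outer loop
vertex -3.688 2.105 -0.969
vertex -3.389 1.297 -1.091
vertex -3.209 1.556 0.739
endloop
endfacet
facet normal 0.219 0.224 -0.950
outer loop
vertex -3.389 1.297 -1.091
vertex -2.851 1.924 -0.819
vertex -2.551 1.116 -0.94
endloop
endfacet
facet normal -0.236 -0.959 0.159
outer loop
vertex -3.389 1.297 -1.091
vertex -2.551 1.116 -0.94
vertex -3.209 1.556 0.739
endloop
endfacet
facet normal 0.219 0.224 -0.950
outer loop
vertex -2.551 1.116 -0.94
vertex -2.851 1.924 -0.819
vertex -2.013 1.743 -0.668
endloop
endfacet
facet normal 0.594 -0.690 0.414
outer loop
vertex -2.551 1.116 -0.94
vertex -2.013 1.743 -0.668
vertex -3.209 1.556 0.739
endloop
endfacet
facet normal 0.219 0.223 -0.950
outer loop
vertex -2.013 1.743 -0.668
vertex -2.851 1.924 -0.819
vertex -2.312 2.551 -0.547
endloop
endfacet
facet normal 0.738 0.176 0.651
outer loop
vertex -2.013 1.743 -0.668
vertex -2.312 2.551 -0.547
vertex -3.209 1.556 0.739
endloop
endfacet
facet normal -0.704 0.691 -0.163
outer loop
vertex 2.351 -2.686 -1.293
vertex 3.296 -1.85 -1.825
vertex 2.163 -3.115 -2.299
endloop
endfacet
facet normal -0.689 -0.611 0.389
outer loop
vertex 3.564 -4.49 -1.975
vertex 2.351 -2.686 -1.293
vertex 2.163 -3.115 -2.299
endloop
endfacet
facet normal -0.704 0.691 -0.162
outer loop
vertex 2.163 -3.115 -2.299
vertex 3.296 -1.85 -1.825
vertex 3.108 -2.278 -2.832
endloop
endfacet
facet normal -0.169 -0.386 -0.907
outer loop
vertex 3.108 -2.278 -2.832
vertex 3.564 -4.49 -1.975
vertex 2.163 -3.115 -2.299
endloop
endfacet
facet normal 0.169 0.386 0.907
outer loop
vertex 2.351 -2.686 -1.293
vertex 4.697 -3.225 -1.501
vertex 3.296 -1.85 -1.825
endloop
endfacet
facet normal -0.690 -0.611 0.388
outer loop
vertex 3.752 -4.062 -0.968
vertex 2.351 -2.686 -1.293
vertex 3.564 -4.49 -1.975
endloop
endfacet
facet normal 0.169 0.386 0.907
outer loop
vertex 3.752 -4.062 -0.968
vertex 4.697 -3.225 -1.501
vertex 2.351 -2.686 -1.293
endloop
endfacet
facet normal 0.690 0.611 -0.388
outer loop
vertex 3.296 -1.85 -1.825
vertex 4.697 -3.225 -1.501
vertex 3.108 -2.278 -2.832
endloop
endfacet
facet normal -0.169 -0.386 -0.907
outer loop
vertex 4.509 -3.654 -2.507
vertex 3.564 -4.49 -1.975
vertex 3.108 -2.278 -2.832
endloop
endfacet
facet normal 0.690 0.610 -0.389
outer loop
vertex 3.108 -2.278 -2.832
vertex 4.697 -3.225 -1.501
vertex 4.509 -3.654 -2.507
endloop
endfacet
facet normal 0.704 -0.692 0.163
outer loop
vertex 4.509 -3.654 -2.507
vertex 3.752 -4.062 -0.968
vertex 3.564 -4.49 -1.975
endloop
endfacet
facet normal 0.704 -0.691 0.163
outer loop
vertex 4.697 -3.225 -1.501
vertex 3.752 -4.062 -0.968
vertex 4.509 -3.654 -2.507
endloop
endfacet

endsolid


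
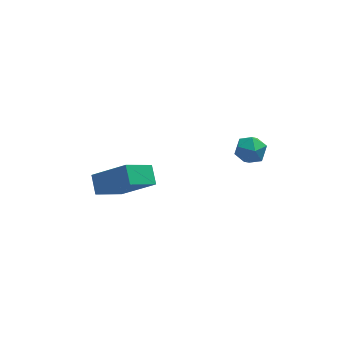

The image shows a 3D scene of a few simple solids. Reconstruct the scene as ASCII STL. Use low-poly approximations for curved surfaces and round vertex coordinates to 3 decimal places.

solid 
facet normal -0.712 -0.403 0.575
outer loop
vertex -2.095 3.15 -2.001
vertex -3.536 3.85 -3.296
vertex -2.036 2.292 -2.53
endloop
endfacet
facet normal 0.700 -0.340 0.629
outer loop
vertex -0.804 2.99 -3.524
vertex -2.095 3.15 -2.001
vertex -2.036 2.292 -2.53
endloop
endfacet
facet normal -0.712 -0.403 0.575
outer loop
vertex -2.036 2.292 -2.53
vertex -3.536 3.85 -3.296
vertex -3.477 2.992 -3.825
endloop
endfacet
facet normal 0.058 -0.850 -0.524
outer loop
vertex -3.477 2.992 -3.825
vertex -0.804 2.99 -3.524
vertex -2.036 2.292 -2.53
endloop
endfacet
facet normal -0.058 0.850 0.524
outer loop
vertex -2.095 3.15 -2.001
vertex -2.304 4.548 -4.29
vertex -3.536 3.85 -3.296
endloop
endfacet
facet normal 0.700 -0.340 0.629
outer loop
vertex -0.863 3.848 -2.995
vertex -2.095 3.15 -2.001
vertex -0.804 2.99 -3.524
endloop
endfacet
facet normal -0.058 0.850 0.524
outer loop
vertex -0.863 3.848 -2.995
vertex -2.304 4.548 -4.29
vertex -2.095 3.15 -2.001
endloop
endfacet
facet normal -0.700 0.340 -0.629
outer loop
vertex -3.536 3.85 -3.296
vertex -2.304 4.548 -4.29
vertex -3.477 2.992 -3.825
endloop
endfacet
facet normal 0.058 -0.850 -0.524
outer loop
vertex -2.245 3.69 -4.819
vertex -0.804 2.99 -3.524
vertex -3.477 2.992 -3.825
endloop
endfacet
facet normal -0.700 0.340 -0.629
outer loop
vertex -3.477 2.992 -3.825
vertex -2.304 4.548 -4.29
vertex -2.245 3.69 -4.819
endloop
endfacet
facet normal 0.712 0.403 -0.575
outer loop
vertex -2.245 3.69 -4.819
vertex -0.863 3.848 -2.995
vertex -0.804 2.99 -3.524
endloop
endfacet
facet normal 0.712 0.403 -0.575
outer loop
vertex -2.304 4.548 -4.29
vertex -0.863 3.848 -2.995
vertex -2.245 3.69 -4.819
endloop
endfacet
facet normal -0.488 0.377 0.787
outer loop
vertex 2.367 0.62 1.884
vertex 2.17 -0.08 2.097
vertex 2.815 0.226 2.35
endloop
endfacet
facet normal 0.064 0.792 0.608
outer loop
vertex 2.367 0.62 1.884
vertex 2.815 0.226 2.35
vertex 3.117 0.633 1.788
endloop
endfacet
facet normal -0.026 0.997 -0.070
outer loop
vertex 2.367 0.62 1.884
vertex 3.117 0.633 1.788
vertex 2.66 0.579 1.187
endloop
endfacet
facet normal -0.635 0.708 -0.309
outer loop
vertex 2.367 0.62 1.884
vertex 2.66 0.579 1.187
vertex 2.075 0.138 1.378
endloop
endfacet
facet normal -0.919 0.326 0.220
outer loop
vertex 2.367 0.62 1.884
vertex 2.075 0.138 1.378
vertex 2.17 -0.08 2.097
endloop
endfacet
facet normal 0.657 0.398 0.641
outer loop
vertex 3.117 0.633 1.788
vertex 2.815 0.226 2.35
vertex 3.385 -0.058 1.942
endloop
endfacet
facet normal -0.236 -0.274 0.932
outer loop
vertex 2.815 0.226 2.35
vertex 2.17 -0.08 2.097
vertex 2.8 -0.499 2.133
endloop
endfacet
facet normal -0.933 -0.359 0.015
outer loop
vertex 2.17 -0.08 2.097
vertex 2.075 0.138 1.378
vertex 2.343 -0.553 1.532
endloop
endfacet
facet normal -0.472 0.262 -0.842
outer loop
vertex 2.075 0.138 1.378
vertex 2.66 0.579 1.187
vertex 2.645 -0.146 0.97
endloop
endfacet
facet normal 0.511 0.730 -0.454
outer loop
vertex 2.66 0.579 1.187
vertex 3.117 0.633 1.788
vertex 3.29 0.16 1.223
endloop
endfacet
facet normal 0.635 -0.708 0.309
outer loop
vertex 3.093 -0.54 1.436
vertex 3.385 -0.058 1.942
vertex 2.8 -0.499 2.133
endloop
endfacet
facet normal 0.026 -0.997 0.070
outer loop
vertex 3.093 -0.54 1.436
vertex 2.8 -0.499 2.133
vertex 2.343 -0.553 1.532
endloop
endfacet
facet normal -0.064 -0.792 -0.608
outer loop
vertex 3.093 -0.54 1.436
vertex 2.343 -0.553 1.532
vertex 2.645 -0.146 0.97
endloop
endfacet
facet normal 0.488 -0.377 -0.787
outer loop
vertex 3.093 -0.54 1.436
vertex 2.645 -0.146 0.97
vertex 3.29 0.16 1.223
endloop
endfacet
facet normal 0.919 -0.326 -0.220
outer loop
vertex 3.093 -0.54 1.436
vertex 3.29 0.16 1.223
vertex 3.385 -0.058 1.942
endloop
endfacet
facet normal 0.472 -0.262 0.842
outer loop
vertex 2.8 -0.499 2.133
vertex 3.385 -0.058 1.942
vertex 2.815 0.226 2.35
endloop
endfacet
facet normal -0.511 -0.730 0.454
outer loop
vertex 2.343 -0.553 1.532
vertex 2.8 -0.499 2.133
vertex 2.17 -0.08 2.097
endloop
endfacet
facet normal -0.657 -0.398 -0.641
outer loop
vertex 2.645 -0.146 0.97
vertex 2.343 -0.553 1.532
vertex 2.075 0.138 1.378
endloop
endfacet
facet normal 0.236 0.274 -0.932
outer loop
vertex 3.29 0.16 1.223
vertex 2.645 -0.146 0.97
vertex 2.66 0.579 1.187
endloop
endfacet
facet normal 0.933 0.359 -0.015
outer loop
vertex 3.385 -0.058 1.942
vertex 3.29 0.16 1.223
vertex 3.117 0.633 1.788
endloop
endfacet

endsolid
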